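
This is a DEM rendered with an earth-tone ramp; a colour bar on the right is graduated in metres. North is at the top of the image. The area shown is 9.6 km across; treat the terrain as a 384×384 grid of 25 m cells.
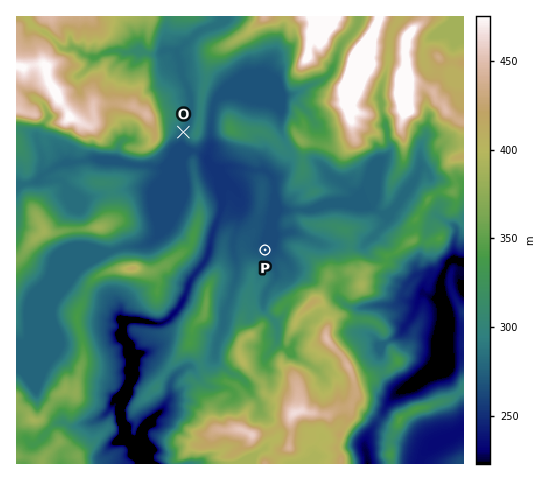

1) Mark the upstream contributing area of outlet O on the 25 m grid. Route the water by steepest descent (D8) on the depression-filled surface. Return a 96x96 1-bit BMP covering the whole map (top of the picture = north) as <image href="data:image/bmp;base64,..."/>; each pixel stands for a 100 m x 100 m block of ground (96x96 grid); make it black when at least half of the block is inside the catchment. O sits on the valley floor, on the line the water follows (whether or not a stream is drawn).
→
<image width="96" height="96" href="data:image/bmp;base64,Qk2+BAAAAAAAAD4AAAAoAAAAYAAAAGAAAAABAAEAAAAAAIAEAAATCwAAEwsAAAIAAAAAAAAA////AAAAAAAAAAAAAAAAAAAAAAAAAAAAAAAAAAAAAAAAAAAAAAAAAAAAAAAAAAAAAAAAAAAAAAAAAAAAAAAAAAAAAAAAAAAAAAAAAAAAAAAAAAAAAAAAAAAAAAAAAAAAAAAAAAAAAAAAAAAAAAAAAAAAAAAAAAAAAAAAAAAAAAAAAAAAAAAAAAAAAAAAAAAAAAAAAAAAAAAAAAAAAAAAAAAAAAAAAAAAAAAAAAAAAAAAAAAAAAAAAAAAAAAAAAAAAAAAAAAAAAAAAAAAAAAAAAAAAAAAAAAAAAAAAAAAAAAAAAAAAAAAAAAAAAAAAAAAAAAAAAAAAAAAAAAAAAAAAAAAAAAAAAAAAAAAAAAAAAAAAAAAAAAAAAAAAAAAAAAAAAAAAAAAAAAAAAAAAAAAAAAAAAAAAAAAAAAAAAAAAAAAAAAAAAAAAAAAAAAAAAAAAAAAAAAAAAAAAAAAAAAAAAAAAAAAAAAAAAAAAAAAAAAAAAAAAAAAAAAAAAAAAAAAAAAAAAAAAAAAAAAAAAAAAAAAAAAAAAAAAAAAAAAAAAAAAAAAAAAAAAAAAAAAAAAAAAAAAAAAAAAAAAAAAAAAAAAAAAAAAAAAAAAAAAAAAAAAAAAAAAAAAAAAAAAAAAAAAAAAAAAAAAAAAAAAAAAAAAAAAAAAAAAAAAAAAAAAAAAAAAAAAAAAAAAAAAAAAAAAAAAAAAAAAAAAAAAAAAAAAAAAAAAAAAAAAAAAAAAAAAAAAAAAAAAAAAAAAAAAAAAAAAAAAAAAAAAAAAAAAAAAAAAAAAAAAAAAAAAAAAAAAAAAAAAAAAAAAAAAAAAAAAAAAAAAAAAAAAAAAAAAAAAAAAAAAAAAAAAAAAAAAAAAAAAAAAAAAAAAAAAAAAAAAAAAAAAAAAAAAAAAAAAAAAAAAAAAAAAAAAAAAAAAAAAAAAAAAAAAAAAAAAAAAAAAAAAAAAAAAAAAAAAAAAAAAAAAAAAAAAAAAAAAAAAAAAAAAAAAAAAAAAAAAAAAAAAAAAAAAAAAAAAAAAAAAAAAAAAAAAAAAAAAAAAAAAAAAAAAAAAAAAAAAAAAAAAAAAAAAAAAAAAAAAAAAAAAAAAAAAAAAAAAAAAAAAAAAAAAAAAAAAAAAAAAAAAAAAAAAAAAAAAADgAAAAAAAAAAAQAAHgAAAAAAAAAAB4AAPgAAAAAAAAAAH4AP/wAAAAAAAAAAH4Af/wAAAAAAAAAAP4B//wAAAAAAAAAAP////wAAAAAAAAAAf////wAAAAAAAAAAf////wAAAAAAAAAA/////wAAAAAAAAAB/////4AAAAAAAAAB/////4AAAAAAAAAB/////4AAAAAAAAAD/////4AAAAAAAADz/////4AAAAAAAAD//////8AAAAAAAAD//////8AAAAAAAAD//////+AAAAAAAAD///////gAAAAAAAD///////4AAAAAAAD///////8AAAAAAAD////////AAAAAAAD////////gAAAAAAD////////wAAAAAAD////////4AAAAAAA="/>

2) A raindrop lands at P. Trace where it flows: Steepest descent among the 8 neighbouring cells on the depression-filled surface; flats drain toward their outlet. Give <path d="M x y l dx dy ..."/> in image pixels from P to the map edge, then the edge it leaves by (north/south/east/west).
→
<path d="M265 250l0-1 9-10 0-56-1-1 0-3-8-8-13 0-7-3-7 0-1-1-14 0-2 2 0 44-10 23-1 12-2 4 0 4-7 11-9 11-4 7 0 3-3 7 0 3-4 4-2 6-11 12-7 3-7 0-7-2-7 0-1-1-12 0-4 7 0 12 6 5 0 9 2 3 0 26-2 3 0 10-9 12 0 10 2 1 0 5 3 7 0 7 18 17 1 2 0 6-1 1"/>
exit: south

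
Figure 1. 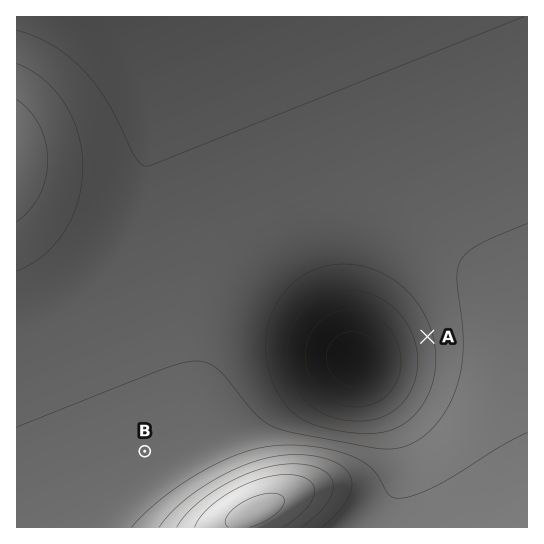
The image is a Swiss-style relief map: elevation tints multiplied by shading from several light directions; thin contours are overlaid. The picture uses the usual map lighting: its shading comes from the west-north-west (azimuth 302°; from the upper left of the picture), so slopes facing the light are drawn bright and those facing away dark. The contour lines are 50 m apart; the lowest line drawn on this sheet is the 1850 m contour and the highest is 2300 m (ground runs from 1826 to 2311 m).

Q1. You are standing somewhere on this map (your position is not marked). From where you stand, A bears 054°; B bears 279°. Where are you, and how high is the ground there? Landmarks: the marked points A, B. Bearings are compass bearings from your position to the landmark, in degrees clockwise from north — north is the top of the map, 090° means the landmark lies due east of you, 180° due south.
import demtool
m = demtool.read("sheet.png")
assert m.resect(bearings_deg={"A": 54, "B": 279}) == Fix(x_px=247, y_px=468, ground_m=2170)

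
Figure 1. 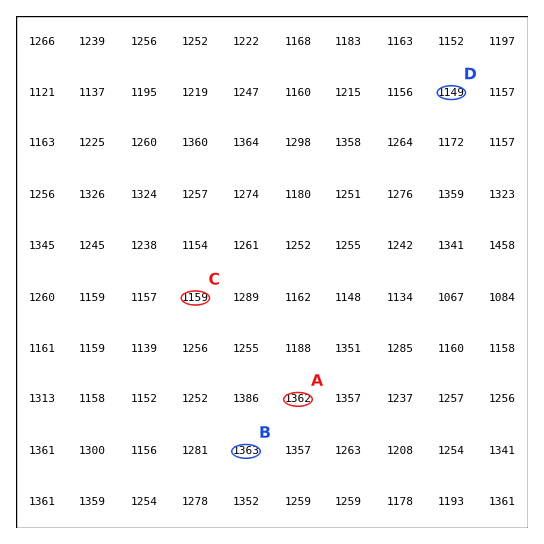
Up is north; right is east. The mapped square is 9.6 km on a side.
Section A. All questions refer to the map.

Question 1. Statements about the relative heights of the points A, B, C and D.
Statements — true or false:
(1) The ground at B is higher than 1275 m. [true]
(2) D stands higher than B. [false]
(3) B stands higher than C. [true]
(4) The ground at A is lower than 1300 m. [false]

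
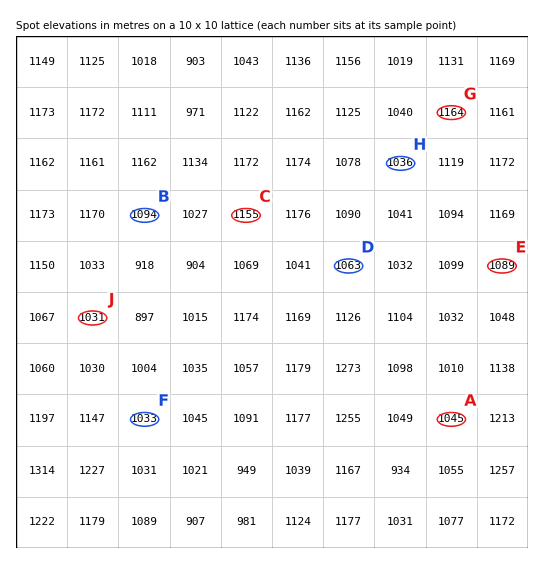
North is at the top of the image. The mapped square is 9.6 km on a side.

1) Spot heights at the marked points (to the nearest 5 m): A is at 1045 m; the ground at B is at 1095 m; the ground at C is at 1155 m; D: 1065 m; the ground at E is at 1090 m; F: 1035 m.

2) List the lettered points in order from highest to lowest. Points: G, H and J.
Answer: G H J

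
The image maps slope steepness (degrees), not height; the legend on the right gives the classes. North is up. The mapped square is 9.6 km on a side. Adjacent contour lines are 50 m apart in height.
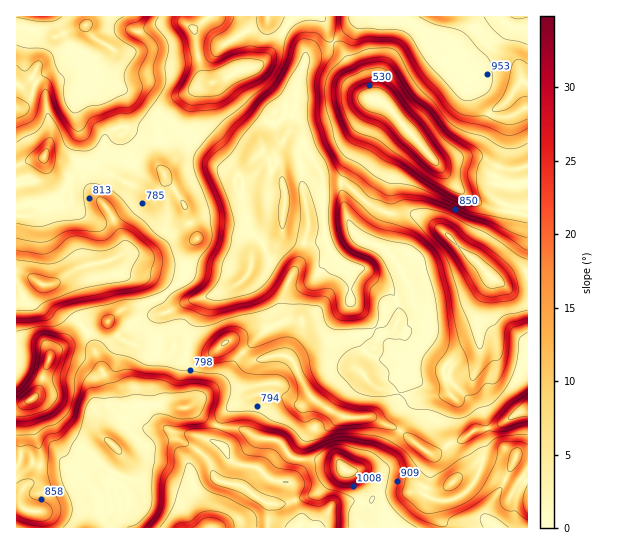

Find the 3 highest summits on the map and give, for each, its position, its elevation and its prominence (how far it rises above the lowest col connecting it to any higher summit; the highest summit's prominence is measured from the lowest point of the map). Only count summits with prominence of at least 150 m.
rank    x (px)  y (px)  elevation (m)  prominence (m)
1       343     469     1112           633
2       491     277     1111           317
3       42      285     1036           238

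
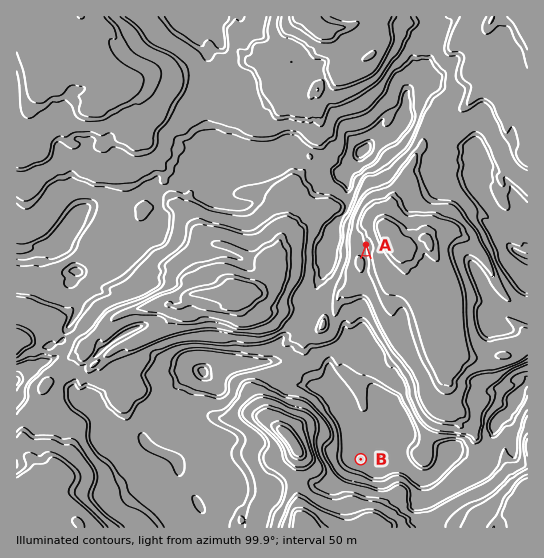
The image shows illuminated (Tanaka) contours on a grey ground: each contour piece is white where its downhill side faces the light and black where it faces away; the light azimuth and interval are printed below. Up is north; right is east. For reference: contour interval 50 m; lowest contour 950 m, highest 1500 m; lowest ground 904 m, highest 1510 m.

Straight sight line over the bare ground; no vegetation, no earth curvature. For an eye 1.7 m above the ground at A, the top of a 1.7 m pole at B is hidden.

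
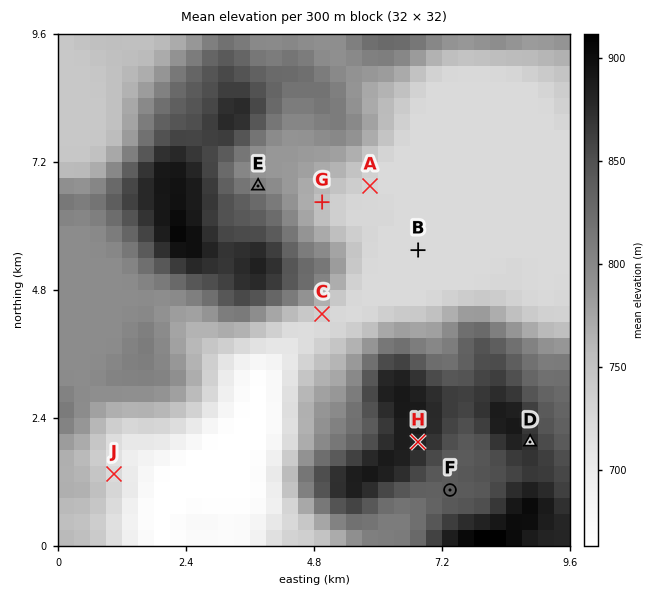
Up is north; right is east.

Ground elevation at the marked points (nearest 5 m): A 730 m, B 725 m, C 730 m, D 875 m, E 805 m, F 840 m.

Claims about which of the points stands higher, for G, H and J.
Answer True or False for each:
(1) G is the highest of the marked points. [False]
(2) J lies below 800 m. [True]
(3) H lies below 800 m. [False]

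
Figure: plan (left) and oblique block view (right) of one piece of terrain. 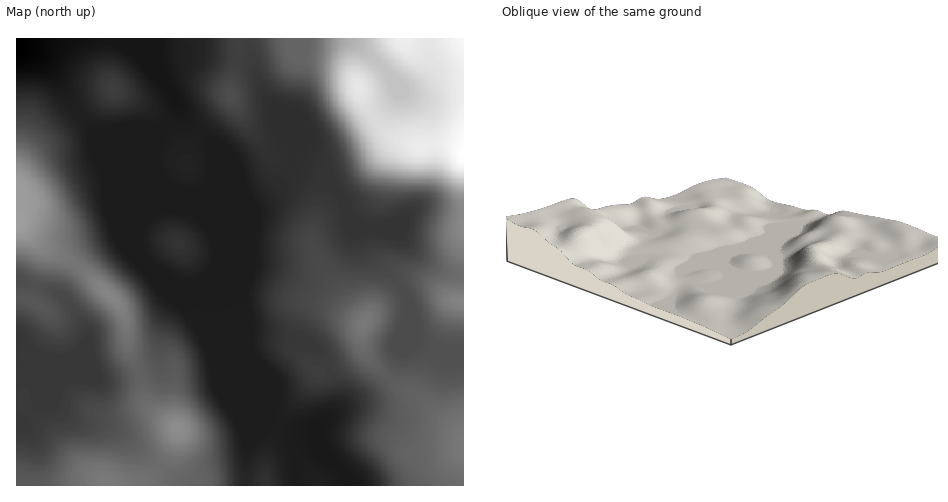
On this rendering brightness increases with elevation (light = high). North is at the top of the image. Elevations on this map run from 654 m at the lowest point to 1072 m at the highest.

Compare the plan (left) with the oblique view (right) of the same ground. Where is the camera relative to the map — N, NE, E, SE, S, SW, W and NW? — NW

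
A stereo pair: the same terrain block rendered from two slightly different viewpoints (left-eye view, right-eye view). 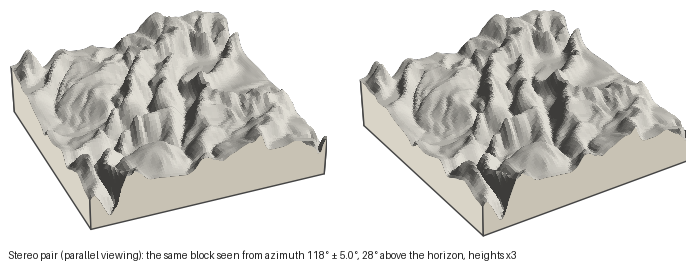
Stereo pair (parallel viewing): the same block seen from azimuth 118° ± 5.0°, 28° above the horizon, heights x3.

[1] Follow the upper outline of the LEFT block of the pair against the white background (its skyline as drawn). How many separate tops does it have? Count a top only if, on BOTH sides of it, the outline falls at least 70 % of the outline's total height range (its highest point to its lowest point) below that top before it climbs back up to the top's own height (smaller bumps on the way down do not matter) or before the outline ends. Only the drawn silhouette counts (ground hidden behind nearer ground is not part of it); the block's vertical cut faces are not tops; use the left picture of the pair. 0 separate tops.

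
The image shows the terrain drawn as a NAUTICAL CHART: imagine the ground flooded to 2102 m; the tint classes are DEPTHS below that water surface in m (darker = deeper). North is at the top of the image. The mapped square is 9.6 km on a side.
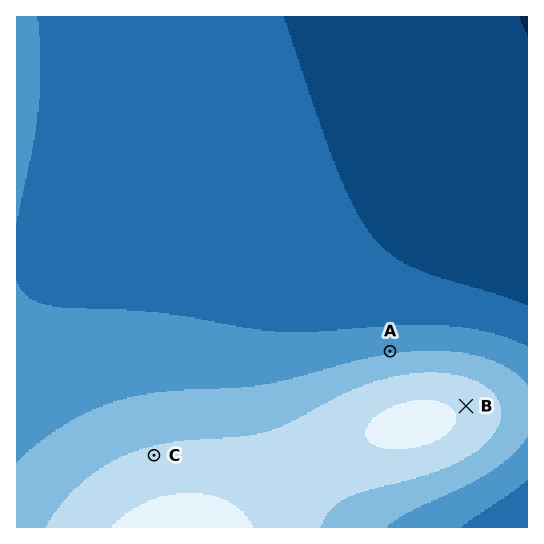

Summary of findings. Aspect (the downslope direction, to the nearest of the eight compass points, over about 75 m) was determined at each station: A N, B NE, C N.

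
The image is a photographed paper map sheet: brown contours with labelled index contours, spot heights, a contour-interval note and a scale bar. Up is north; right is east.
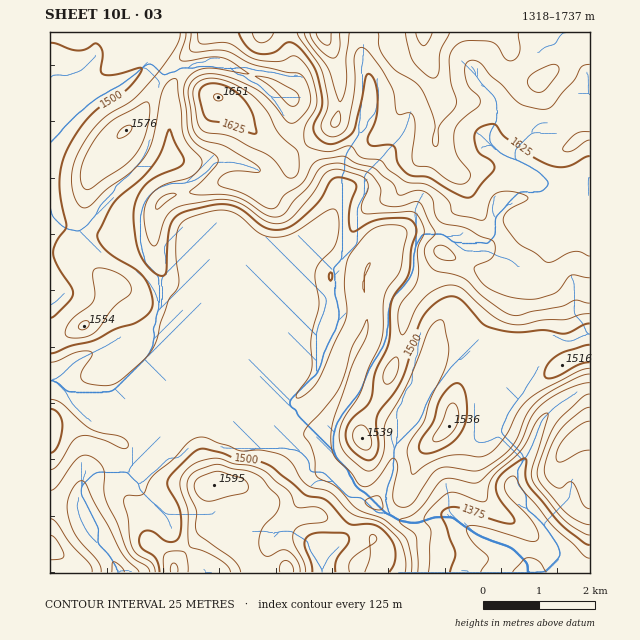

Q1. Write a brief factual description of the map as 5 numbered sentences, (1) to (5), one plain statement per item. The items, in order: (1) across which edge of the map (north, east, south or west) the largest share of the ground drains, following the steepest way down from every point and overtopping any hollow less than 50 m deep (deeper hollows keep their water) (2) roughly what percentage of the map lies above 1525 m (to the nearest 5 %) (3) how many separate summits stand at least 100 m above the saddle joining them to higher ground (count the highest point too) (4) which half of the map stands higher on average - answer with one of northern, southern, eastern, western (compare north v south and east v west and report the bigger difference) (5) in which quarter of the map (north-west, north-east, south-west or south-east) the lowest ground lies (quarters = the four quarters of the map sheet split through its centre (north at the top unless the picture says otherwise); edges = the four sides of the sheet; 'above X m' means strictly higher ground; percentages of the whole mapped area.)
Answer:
(1) The largest share of the runoff leaves by the southern edge.
(2) About 40 % of the map lies above 1525 m.
(3) 2 summits rise at least 100 m above their surroundings.
(4) On average the northern half of the map is the higher ground.
(5) Look to the south-east quarter for the lowest ground.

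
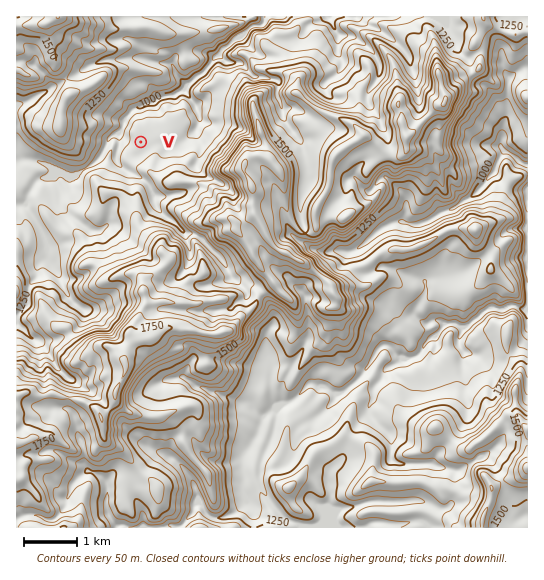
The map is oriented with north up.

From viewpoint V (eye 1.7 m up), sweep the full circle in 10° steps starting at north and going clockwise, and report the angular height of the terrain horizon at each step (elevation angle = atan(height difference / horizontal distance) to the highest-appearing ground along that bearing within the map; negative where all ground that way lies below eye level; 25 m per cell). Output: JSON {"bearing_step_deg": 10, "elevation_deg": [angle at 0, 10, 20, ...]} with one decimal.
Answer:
{"bearing_step_deg": 10, "elevation_deg": [3.1, 2.8, 1.5, 0.4, -0.7, 0.4, 2.7, 10.7, 12.1, 11.9, 16.2, 15.0, 13.1, 13.5, 11.7, 8.4, 9.7, 12.0, 11.0, 9.3, 7.0, 6.8, 6.3, 4.9, 0.6, 1.7, 6.2, 9.2, 11.2, 10.6, 10.8, 10.3, 10.7, 10.0, 5.7, 3.1]}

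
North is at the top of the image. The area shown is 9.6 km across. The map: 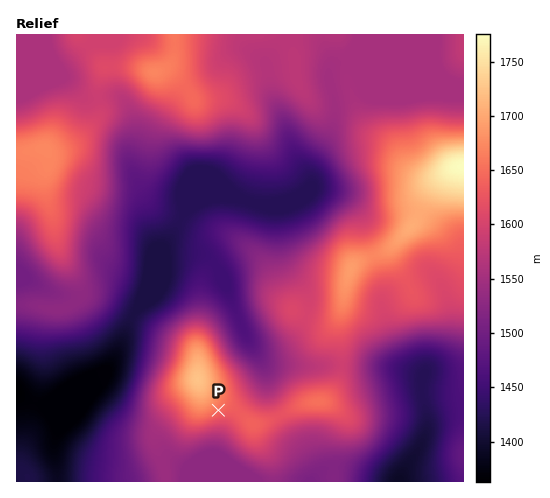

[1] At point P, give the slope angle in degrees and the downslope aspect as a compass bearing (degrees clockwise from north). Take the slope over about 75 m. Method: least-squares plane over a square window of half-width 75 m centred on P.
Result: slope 8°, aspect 146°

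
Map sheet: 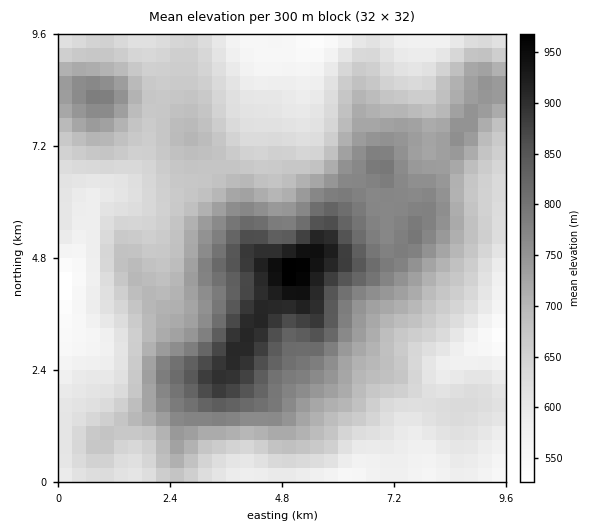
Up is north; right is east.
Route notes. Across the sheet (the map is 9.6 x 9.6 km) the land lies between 510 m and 980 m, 690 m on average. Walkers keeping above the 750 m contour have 22.3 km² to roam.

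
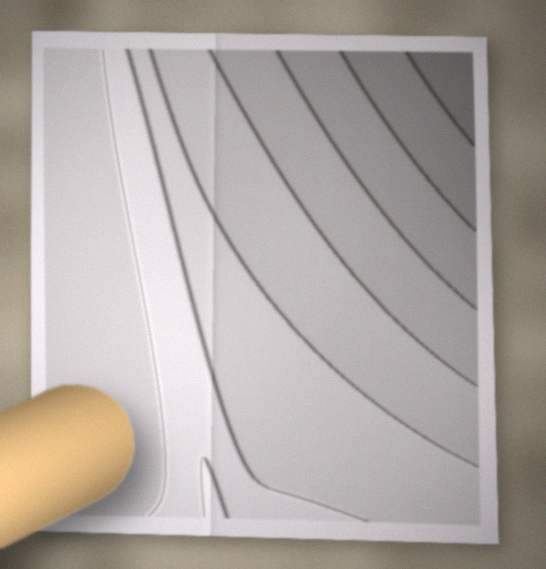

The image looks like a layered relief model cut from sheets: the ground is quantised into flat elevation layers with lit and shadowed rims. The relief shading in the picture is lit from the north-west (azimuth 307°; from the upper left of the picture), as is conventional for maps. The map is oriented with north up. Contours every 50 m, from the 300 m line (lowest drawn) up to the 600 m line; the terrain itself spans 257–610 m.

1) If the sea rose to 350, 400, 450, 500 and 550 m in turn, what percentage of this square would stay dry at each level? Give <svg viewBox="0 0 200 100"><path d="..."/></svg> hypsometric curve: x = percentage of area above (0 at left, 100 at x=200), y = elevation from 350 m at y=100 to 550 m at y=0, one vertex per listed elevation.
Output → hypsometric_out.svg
<svg viewBox="0 0 200 100"><path d="M187 100l-16-25-23-25-36-25-86-25"/></svg>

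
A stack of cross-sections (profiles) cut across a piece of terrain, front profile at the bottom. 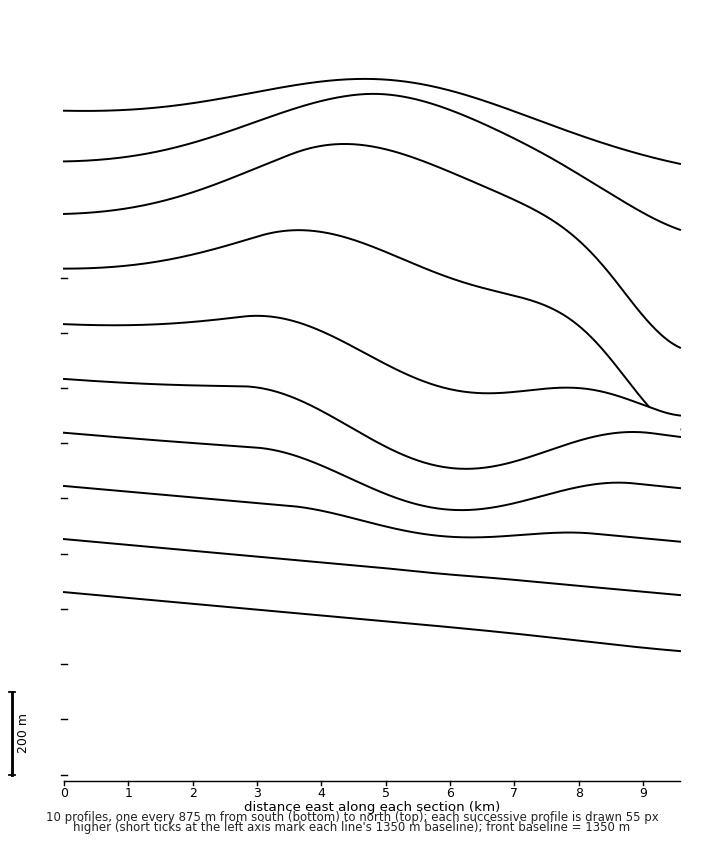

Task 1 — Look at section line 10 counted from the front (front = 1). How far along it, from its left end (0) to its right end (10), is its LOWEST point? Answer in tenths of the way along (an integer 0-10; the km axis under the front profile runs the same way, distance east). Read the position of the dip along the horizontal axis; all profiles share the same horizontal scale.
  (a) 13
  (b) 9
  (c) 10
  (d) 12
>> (c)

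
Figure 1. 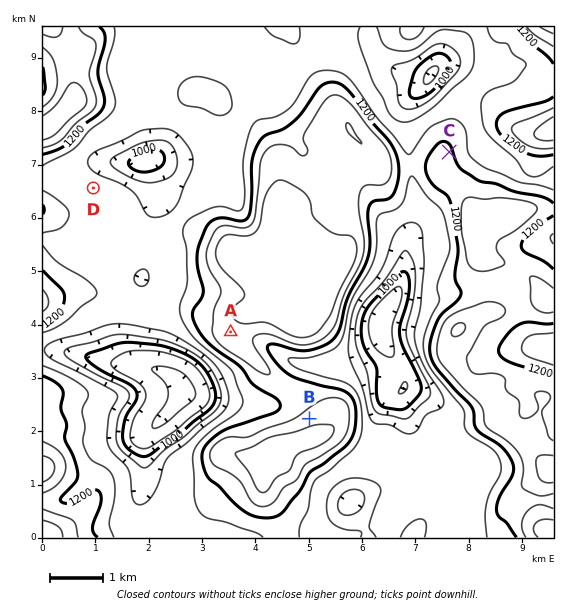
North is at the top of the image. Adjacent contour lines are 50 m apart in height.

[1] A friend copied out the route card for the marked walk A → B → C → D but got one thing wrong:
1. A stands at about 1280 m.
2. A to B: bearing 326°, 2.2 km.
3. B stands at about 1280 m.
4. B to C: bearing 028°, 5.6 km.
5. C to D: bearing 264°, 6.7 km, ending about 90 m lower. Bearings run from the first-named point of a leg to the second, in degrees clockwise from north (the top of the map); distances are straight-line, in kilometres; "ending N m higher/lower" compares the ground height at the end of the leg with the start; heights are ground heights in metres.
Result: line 2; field bearing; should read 138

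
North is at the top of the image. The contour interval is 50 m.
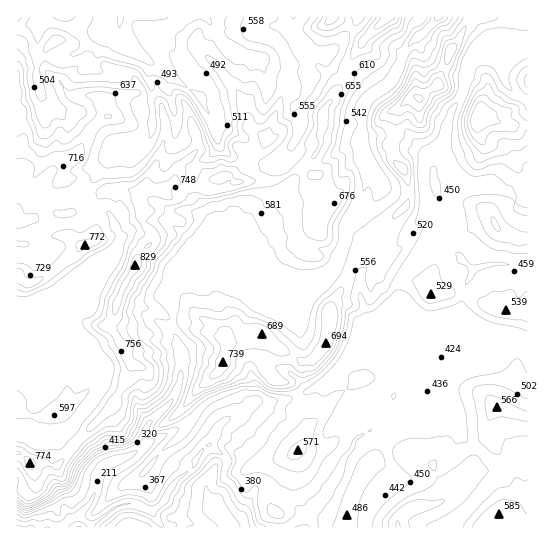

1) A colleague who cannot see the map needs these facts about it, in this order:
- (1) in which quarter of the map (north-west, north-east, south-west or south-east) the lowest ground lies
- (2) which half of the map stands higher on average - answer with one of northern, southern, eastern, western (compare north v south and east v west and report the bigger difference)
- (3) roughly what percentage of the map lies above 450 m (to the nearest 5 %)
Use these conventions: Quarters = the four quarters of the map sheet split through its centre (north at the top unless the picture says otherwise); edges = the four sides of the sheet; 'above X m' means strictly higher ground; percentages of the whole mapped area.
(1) The lowest point lies in the south-west quarter of the map.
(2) On average the northern half of the map is the higher ground.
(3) About 80 % of the map lies above 450 m.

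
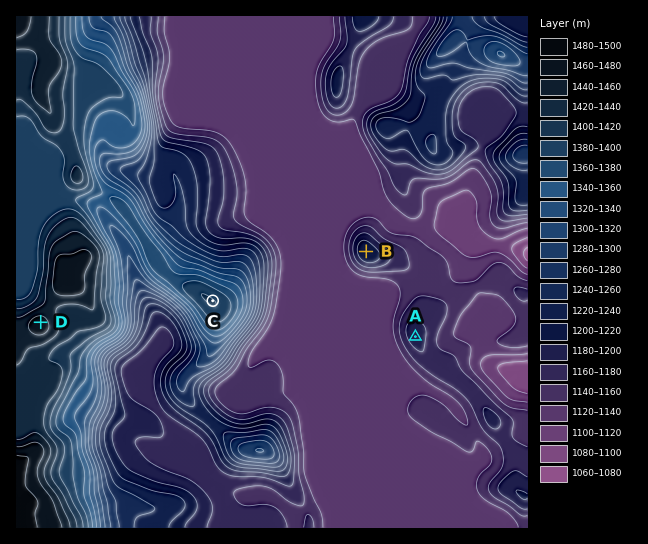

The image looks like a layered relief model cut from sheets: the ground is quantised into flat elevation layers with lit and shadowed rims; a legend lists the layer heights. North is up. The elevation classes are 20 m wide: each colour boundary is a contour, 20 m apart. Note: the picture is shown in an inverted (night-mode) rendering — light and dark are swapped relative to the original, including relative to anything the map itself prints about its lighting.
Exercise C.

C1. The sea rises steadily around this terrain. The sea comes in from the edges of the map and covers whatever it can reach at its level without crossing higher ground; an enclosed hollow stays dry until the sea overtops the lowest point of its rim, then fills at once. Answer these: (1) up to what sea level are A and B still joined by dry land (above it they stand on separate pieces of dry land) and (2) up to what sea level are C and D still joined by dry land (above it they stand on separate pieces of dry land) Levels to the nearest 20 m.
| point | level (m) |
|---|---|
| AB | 1160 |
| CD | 1360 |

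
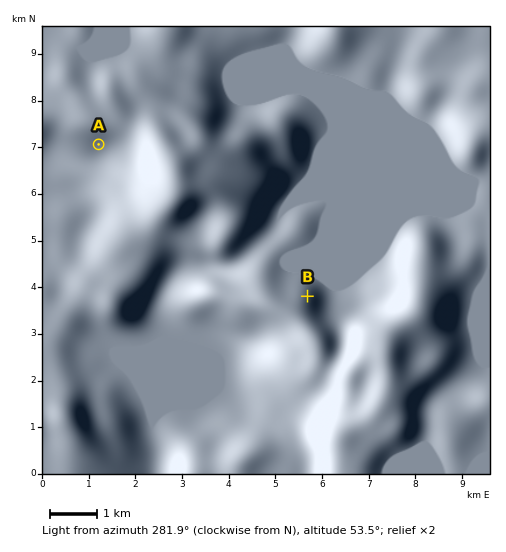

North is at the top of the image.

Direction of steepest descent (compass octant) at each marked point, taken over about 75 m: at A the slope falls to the S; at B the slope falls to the NE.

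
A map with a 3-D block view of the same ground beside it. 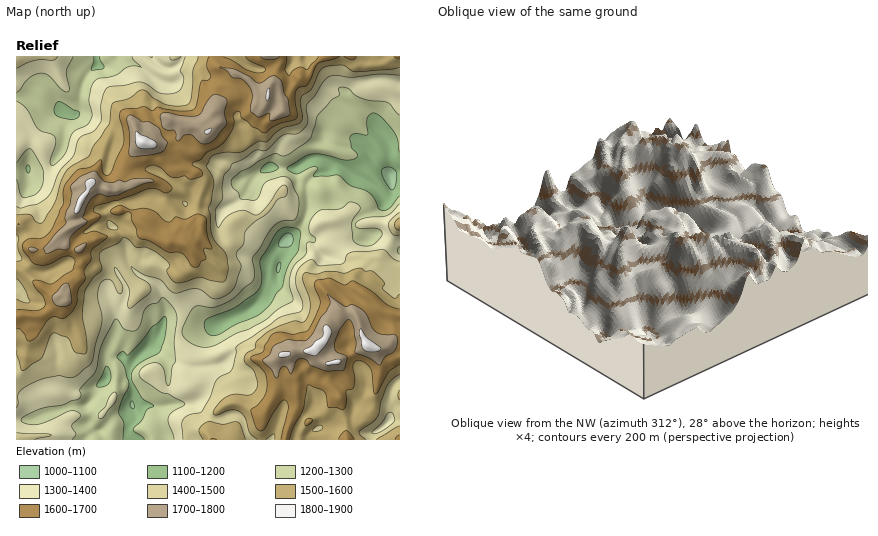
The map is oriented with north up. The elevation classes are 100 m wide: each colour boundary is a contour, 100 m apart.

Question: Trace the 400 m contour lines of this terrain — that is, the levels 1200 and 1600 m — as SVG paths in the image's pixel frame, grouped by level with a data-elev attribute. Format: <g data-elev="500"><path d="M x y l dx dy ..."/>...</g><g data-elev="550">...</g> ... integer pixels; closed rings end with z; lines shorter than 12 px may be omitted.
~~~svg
<g data-elev="1200"><path d="M123 440l1-16-5-10 0-4 4-12 5-10 1-6-5-16-7-10 5-5 4 4 2 0 14-15 10-13 12-11 3 4-1 12-6 20-22 12-6 10 0 6 10 17 12 9-8 4-4 10-9 8 1 4 11 8"/><path d="M98 387l-1-3 9-17 2-1 3 8-1 8-4 4z"/><path d="M212 336l-4-3-3-5-1-4 2-4 30-13 18-13 5-6 3-10-2-18 17-28 3-3 6-2 13 3 2 4-3 18-10 14-6 22-6 5-6 12-14 11-20 8-16 10z"/><path d="M400 196l-10 12-8 2-4-2-3-8-5-7-20-7-12-11-24 2 4-9-2-1-6 0-14 7-6-2-3-4 17-11 8-3 11 0 21 6 11-2 2-4-6-6-1-12 6-3 12 2-1-17 5-5 4 1 6 3 12 15 4 8 2 13"/><path d="M28 173l-2-5 2-3 2 1 0 4 0 2z"/><path d="M262 173l-2-1 1-4 7-6 6 1 5 5-6 4z"/><path d="M70 120l-10-2-5-4-1-6 4-6 4 0 17 10 1 2-2 4z"/><path d="M100 56l4 12-2 1-10 1-1-2 3-6 0-6"/></g><g data-elev="1600"><path d="M289 440l5-13 9-19 5-23 16 7 4 16 8 0 6 2 4-6 0-14 6-1 2-3 1-8-2-12 3-5 7 1 7 6 4 24 2 2 12-22 12-8"/><path d="M354 440l-8-10-4 4-3 6"/><path d="M305 426l6-2 1-4-2-2-4 1-1 3z"/><path d="M16 328l4 1 5 5 2 6 3 1 6-4 14-19 4-2 10 3 8-8 5-9 1-12 7-10-1-10 7-10 0-10 17-14-12-5-12 2 0-3 17-12-1-4-6-2 2-6 22-6 30-11 8 0 10 4 4-1 2-4-4-6-22-12 0-2 4-2 8 1 10 8 6 3 10-2 8 3 10-3 1-2-2-4-8-4-1-2 9-4 7-8 10-4 7-6 7-13 2-7-1-6 3-4 4 0 2 6 6 4 4 4 12 7 16-9 15-4 2-4-2-18 2-8 11-5 10-21 22-8"/><path d="M400 309l-12-4-16-14-18-10-10 4-14-7-14 3-2 5 6 12 0 6-12 26-2 2-12 2-14-2-6 2-9 12-2 6-12 6 1 2 12 12 3 10-1 8-2 6-6 9-7 5 4 16 4 4 5 0 16-26 2-3 4-1 2 4 0 4-7 32"/><path d="M192 266l6 1 4-6 4-1-2-12 8 0-4-12-2-16-2-4-6-2-12 5-10-2-8 5-4-2-8-8-10-4-14 2-12-5-9 5 1 4 6 1 12-3 1 2 1 6 4 8 1 8 3 2 10 3 18 11 14 2z"/><path d="M209 56l-2 10 3 11-2 3-6 0-1 2-4 22-3 5-4 2-12 0-20-4-6 4-8-4-22 3-2 2-1 4 5 18 0 10-14 29-4 2-2-1-4-14-10 7-12 3-12 12-3 8 0 14-11 26-10 8-16 2-3 2-1 4 2 5 8 10 6 4 10 0 16-8 7-1 4 4-2 10-21 14-14-4-5 0 1 6 10 11 1 9-7 4-22 0"/><path d="M245 56l5 5 15 6 0 3-7 3-8-2-27-15"/><path d="M318 56l-10 13-10-2-5 3-3 6-5-6 2-14"/><path d="M344 56l8 4 4-4"/></g>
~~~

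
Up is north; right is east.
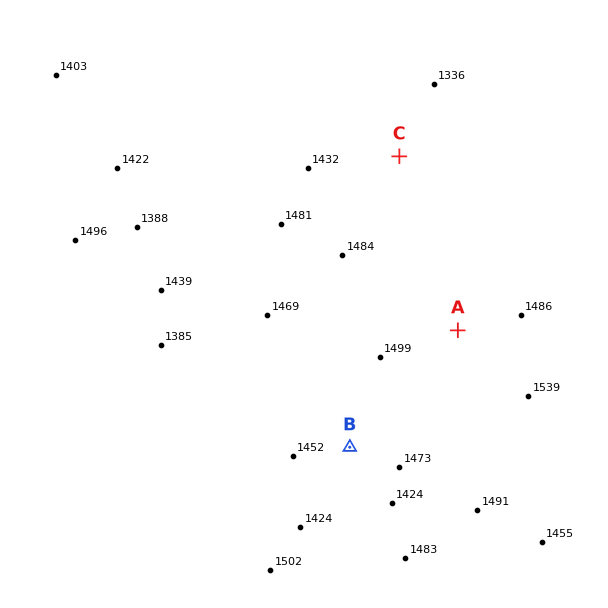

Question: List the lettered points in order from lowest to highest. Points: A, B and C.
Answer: C B A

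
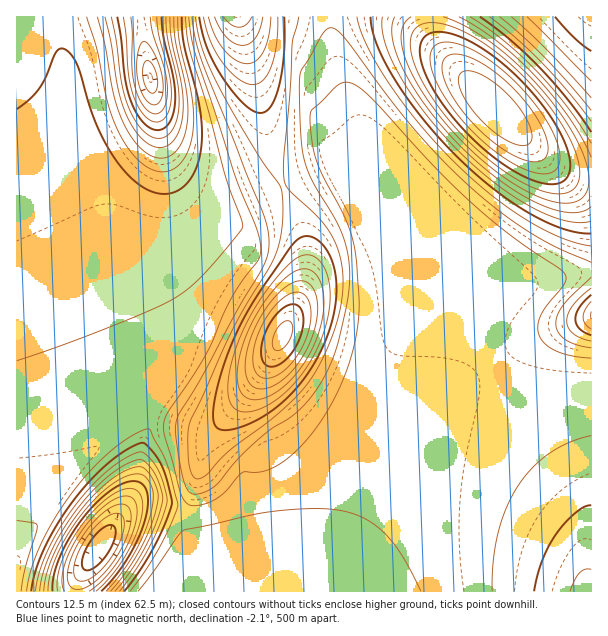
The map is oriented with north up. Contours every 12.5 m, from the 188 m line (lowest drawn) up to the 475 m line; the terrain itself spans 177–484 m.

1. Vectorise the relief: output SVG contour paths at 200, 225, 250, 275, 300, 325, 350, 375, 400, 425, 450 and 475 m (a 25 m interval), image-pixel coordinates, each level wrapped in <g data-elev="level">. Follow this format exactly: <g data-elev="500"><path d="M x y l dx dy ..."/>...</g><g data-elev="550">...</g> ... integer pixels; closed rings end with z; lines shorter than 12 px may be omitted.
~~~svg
<g data-elev="200"><path d="M80 581l-5-5-1-9 3-12 7-13 9-13 11-10 9-5 7 0 4 5 0 9-4 12-6 13-9 12-9 9-9 6z"/><path d="M150 93l-4-6-3-12 1-10 3-5 6 6 5 14-2 10-3 3z"/></g><g data-elev="225"><path d="M64 591l-2-10 2-15 8-18 11-18 13-17 14-11 12-6 9 1 5 6 1 9-2 13-5 15-8 15-11 15-10 12-12 9"/><path d="M150 17l2 15 12 34 3 20 0 10-2 9-4 6-5 3-6-2-6-5-5-9-4-11-3-19 0-35-1-16"/></g><g data-elev="250"><path d="M53 591l1-15 6-19 10-20 13-19 15-17 15-12 13-7 12 0 6 4 4 11-1 13-4 15-7 18-10 18-12 16-13 14"/><path d="M162 17l2 21 10 42 1 19-1 12-4 11-5 6-7 2-8-2-7-6-8-11-5-12-5-21-4-39-4-22"/></g><g data-elev="275"><path d="M44 591l3-18 7-19 12-23 15-21 15-17 17-15 16-9 12-2 9 7 7 14 1 9-2 13-7 21-10 21-14 21-14 18"/><path d="M170 17l2 24 10 48 1 24-3 14-5 11-7 7-9 3-9-3-9-7-8-10-8-15-7-24-7-45-6-27"/></g><g data-elev="300"><path d="M35 591l4-19 9-21 12-23 15-22 17-20 18-17 18-12 13-5 9 7 8 11 7 18 2 15-7 21-11 24-15 24-15 19"/><path d="M570 591l9-18 6-4 6 0"/><path d="M178 17l2 27 12 57 1 28-3 17-7 14-9 9-12 3-12-3-11-8-11-13-10-17-10-29-11-51-10-34"/></g><g data-elev="325"><path d="M27 591l4-21 9-24 13-25 18-27 21-25 21-20 21-14 15-6 18 34 11 43-8 19-12 24-13 23-15 19"/><path d="M492 591l1-30 5-27 8-25 11-21 14-19 18-16 20-10 22-7"/><path d="M591 81l-64-64"/><path d="M185 17l2 19 3 17 17 54 19 72 16 41 0 8-39 47-14 13-15 10-22 12-47 19-88 32"/></g><g data-elev="350"><path d="M591 277l-28 28-5 9-2 9 2 9 7 7 11 6 15 3"/><path d="M591 110l-46-52-23-22-22-19"/><path d="M192 17l3 21 6 21 62 154 5 17 1 13-1 12-6 14-23 37-36 69-26 44-1 15 4 31 5 19 6 9 4 1 6-1 14-7 21-25 17-17 16-13 21-13 12-10 11-13 10-15 8-17 6-18 12-52 1-18-2-18-3-15-6-15-25-42-8-18-4-20-2-33 1-42 20-36 6-7 6-1 9 7 71 93 30 33 31 30 29 23 28 19 27 15 33 14"/></g><g data-elev="375"><path d="M220 429l10 1 13-4 17-7 15-10 13-12 13-14 11-15 9-17 7-18 5-18 3-16 0-17-2-15-5-13-8-11-7-5-11-1-10 7-36 52-18 31-14 35-10 36-2 22 3 6z"/><path d="M591 295l-11 11-5 12 1 6 4 5 11 6"/><path d="M591 132l-24-33-27-31-30-28-30-23"/><path d="M199 17l8 30 14 28 10 15 12 13 9 7 8 3 6-2 4-4 5-8 4-14 5-31 0-37"/><path d="M371 17l1 13 5 15 18 35 29 40 34 38 37 32 36 24 33 15 15 4 12 0"/></g><g data-elev="400"><path d="M250 399l8 1 8-2 18-11 16-18 13-22 8-24 3-23-4-19-4-6-5-5-6-1-8 1-15 11-18 21-14 25-10 26-3 22 1 9 3 8 4 5z"/><path d="M591 157l-9-19-12-19-16-21-18-21-38-35-19-14-20-11"/><path d="M208 17l7 18 9 14 12 11 12 4 9-4 7-10 5-14 2-19"/><path d="M395 17l-3 10 1 14 4 15 8 18 26 39 35 39 38 32 18 11 18 9 17 6 13 3 12-2 9-4"/></g><g data-elev="425"><path d="M265 378l10-2 10-6 11-12 9-16 5-16 1-15-3-12-6-6-9 0-12 7-12 14-9 16-6 18-1 15 4 11z"/><path d="M556 194l11-1 8-5 4-9 0-14-4-15-9-18-11-18-15-19-16-18-18-17-18-14-18-11-17-8-15-4-12 0-9 4-5 6-2 8 1 10 3 12 13 27 22 30 27 28 28 23 29 16z"/><path d="M224 17l7 8 8 2 7-2 6-8"/></g><g data-elev="450"><path d="M275 350l3 1 4-2 8-9 3-11-1-5-2-3-3 0-5 2-6 7-4 12z"/><path d="M535 173l11 1 8-3 4-5 2-8-1-11-5-13-9-15-11-16-27-29-28-21-14-7-12-3-10-1-8 3-3 5-2 6 2 15 9 19 14 21 19 22 21 19 21 13z"/></g><g data-elev="475"><path d="M515 144l12 1 3-2 2-5-3-13-10-17-15-17-16-13-15-7-6 0-5 1-3 5 0 9 4 10 8 12 22 23 11 8z"/></g>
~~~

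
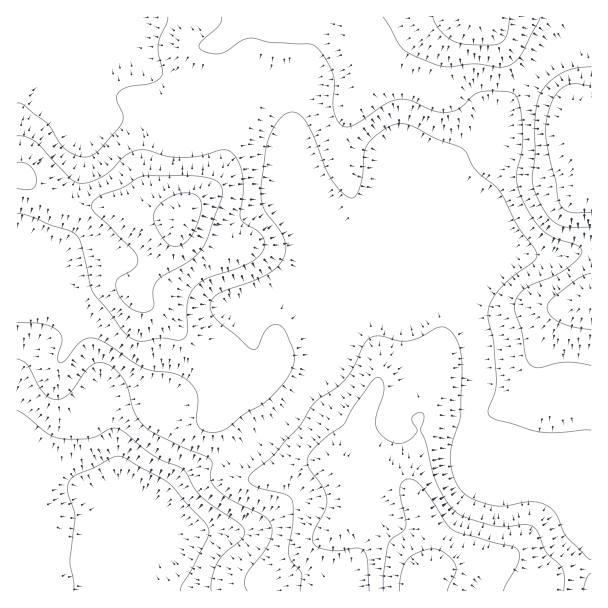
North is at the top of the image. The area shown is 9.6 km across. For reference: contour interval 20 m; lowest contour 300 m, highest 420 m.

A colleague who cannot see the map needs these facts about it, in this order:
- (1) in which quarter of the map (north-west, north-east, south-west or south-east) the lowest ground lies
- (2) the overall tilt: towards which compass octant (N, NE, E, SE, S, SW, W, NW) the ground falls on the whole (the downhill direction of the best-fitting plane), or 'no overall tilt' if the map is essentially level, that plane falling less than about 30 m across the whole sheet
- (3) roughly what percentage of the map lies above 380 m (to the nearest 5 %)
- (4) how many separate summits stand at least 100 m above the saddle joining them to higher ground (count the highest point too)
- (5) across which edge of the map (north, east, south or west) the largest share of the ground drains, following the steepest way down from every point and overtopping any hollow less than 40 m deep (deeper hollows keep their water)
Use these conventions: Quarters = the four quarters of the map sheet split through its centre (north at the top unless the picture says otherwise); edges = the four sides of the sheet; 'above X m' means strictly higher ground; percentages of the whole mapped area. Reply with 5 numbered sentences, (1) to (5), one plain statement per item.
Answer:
(1) The lowest ground is in the south-west quarter.
(2) On the whole the ground falls towards the south-west.
(3) About 30 % of the map lies above 380 m.
(4) There is 1 summit with 100 m or more of prominence.
(5) Most of the ground drains across the southern edge.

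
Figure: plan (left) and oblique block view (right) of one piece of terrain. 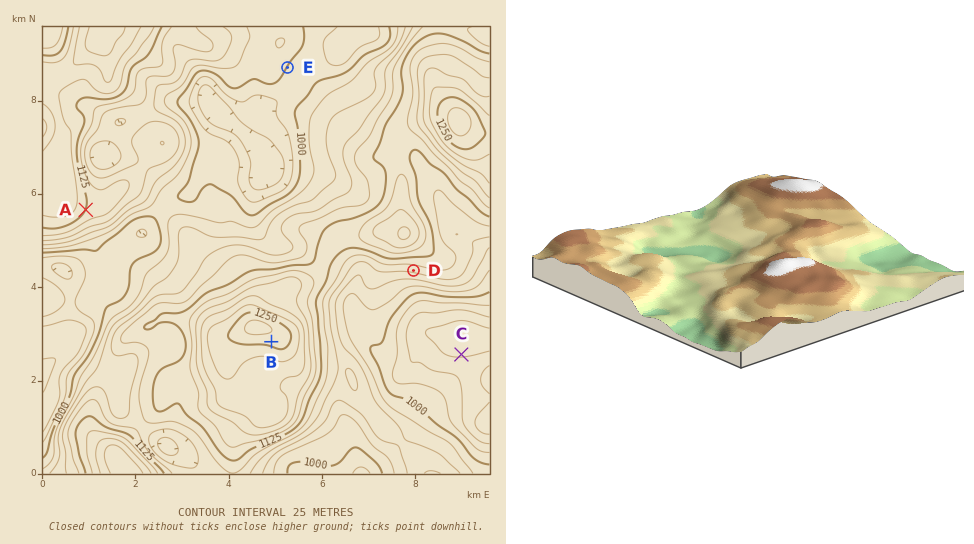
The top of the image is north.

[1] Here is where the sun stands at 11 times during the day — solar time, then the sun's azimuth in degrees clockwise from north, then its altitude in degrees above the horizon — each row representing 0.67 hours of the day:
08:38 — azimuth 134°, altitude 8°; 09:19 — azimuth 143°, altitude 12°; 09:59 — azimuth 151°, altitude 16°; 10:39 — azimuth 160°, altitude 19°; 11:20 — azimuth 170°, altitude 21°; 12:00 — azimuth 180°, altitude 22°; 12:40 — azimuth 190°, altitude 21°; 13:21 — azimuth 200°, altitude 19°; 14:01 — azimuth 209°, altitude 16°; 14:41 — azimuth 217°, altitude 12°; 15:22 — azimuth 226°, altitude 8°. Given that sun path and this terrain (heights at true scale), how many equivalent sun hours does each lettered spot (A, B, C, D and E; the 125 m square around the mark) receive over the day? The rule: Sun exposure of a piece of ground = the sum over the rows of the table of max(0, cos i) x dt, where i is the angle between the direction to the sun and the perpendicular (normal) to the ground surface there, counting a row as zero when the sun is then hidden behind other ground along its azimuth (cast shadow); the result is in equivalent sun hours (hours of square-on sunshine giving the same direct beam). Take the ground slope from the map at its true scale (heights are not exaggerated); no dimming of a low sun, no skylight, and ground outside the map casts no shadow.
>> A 2.3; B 2.6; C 1.5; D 2.9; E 2.3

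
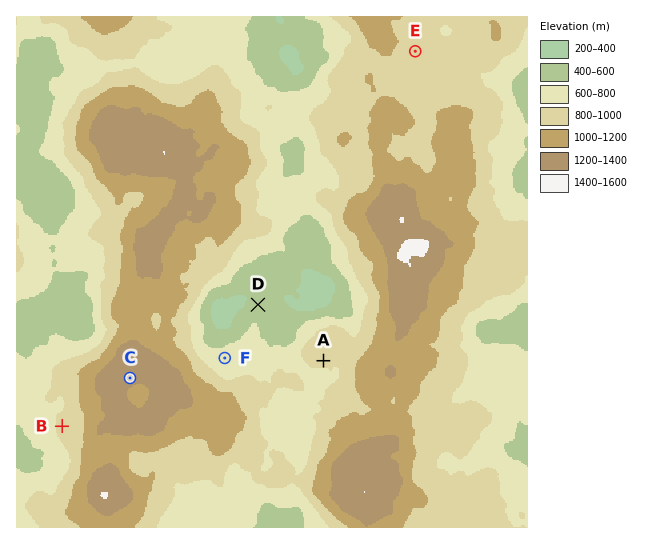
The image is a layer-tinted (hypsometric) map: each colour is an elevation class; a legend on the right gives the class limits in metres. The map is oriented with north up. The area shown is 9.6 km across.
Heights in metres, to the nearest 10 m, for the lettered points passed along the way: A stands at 860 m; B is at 880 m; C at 1290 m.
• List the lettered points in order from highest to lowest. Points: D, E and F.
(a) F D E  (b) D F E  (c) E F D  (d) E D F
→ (c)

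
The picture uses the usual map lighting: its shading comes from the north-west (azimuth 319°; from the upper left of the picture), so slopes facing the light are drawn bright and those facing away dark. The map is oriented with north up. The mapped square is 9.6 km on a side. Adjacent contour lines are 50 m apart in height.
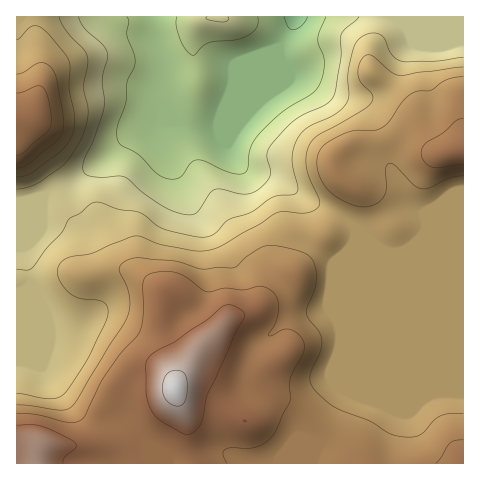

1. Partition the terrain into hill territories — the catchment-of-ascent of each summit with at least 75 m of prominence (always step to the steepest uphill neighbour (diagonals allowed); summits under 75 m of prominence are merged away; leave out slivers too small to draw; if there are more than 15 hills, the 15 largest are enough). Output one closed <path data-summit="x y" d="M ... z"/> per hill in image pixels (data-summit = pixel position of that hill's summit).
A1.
<path data-summit="175 389" d="M393 16l-237 1 0 26 7 24 0 29 2 8 13 18-5 1-11-1-8 5-14 3-13 7-21 20-29 21-21 8-11 10-29 6 1 262 447-1 0-215-51-1-15 5-10 0-11-4-8-4-25-26-9-6-29-13-34-23-16-2-12-5-10-10-6-11 0-7 31-73 20-22 3 15 7 13 5 4 12 1 27 14 15 3 23 0 13-6 8-9 11-28 10-10-7-16z"/><path data-summit="463 150" d="M463 16l-68 0 13 15 5 12-10 10-7 18-8 14-9 8-8 3-23 0-12-2-30-15-14-2-10-16-2-14-3 1-17 18-19 44-13 31 0 7 4 7 12 14 12 5 16 2 34 23 35 17 28 28 14 6 15 2 15-5 50 0z"/><path data-summit="31 118" d="M155 16l-139 1 1 185 28-6 11-10 21-8 29-21 21-20 13-7 14-3 8-5 11 1 5-1-13-18-2-8 0-29-7-24z"/>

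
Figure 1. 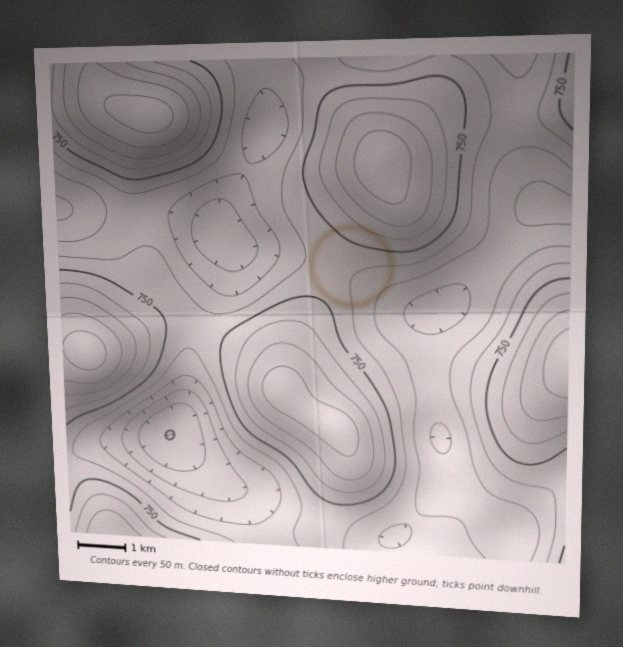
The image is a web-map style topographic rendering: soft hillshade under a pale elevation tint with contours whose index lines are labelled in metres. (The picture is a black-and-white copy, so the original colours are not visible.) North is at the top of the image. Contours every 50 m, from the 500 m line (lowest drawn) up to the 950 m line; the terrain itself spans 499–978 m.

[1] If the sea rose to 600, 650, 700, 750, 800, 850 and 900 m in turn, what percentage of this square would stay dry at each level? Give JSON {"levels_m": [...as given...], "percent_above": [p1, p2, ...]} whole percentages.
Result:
{"levels_m": [600, 650, 700, 750, 800, 850, 900], "percent_above": [93, 76, 55, 37, 25, 16, 7]}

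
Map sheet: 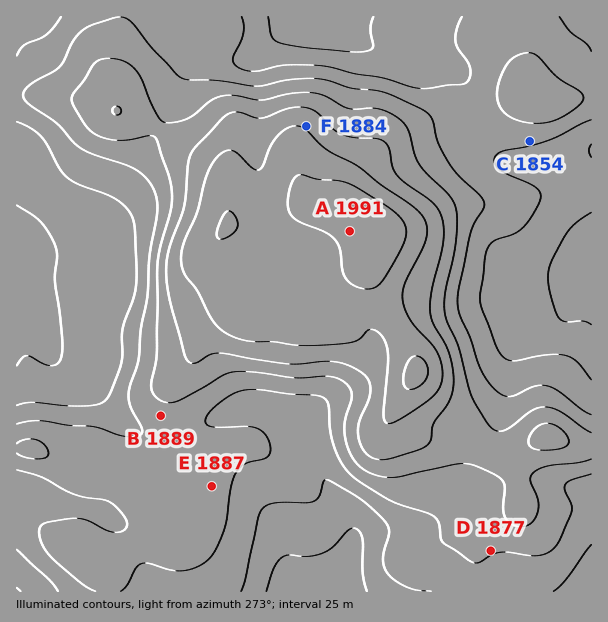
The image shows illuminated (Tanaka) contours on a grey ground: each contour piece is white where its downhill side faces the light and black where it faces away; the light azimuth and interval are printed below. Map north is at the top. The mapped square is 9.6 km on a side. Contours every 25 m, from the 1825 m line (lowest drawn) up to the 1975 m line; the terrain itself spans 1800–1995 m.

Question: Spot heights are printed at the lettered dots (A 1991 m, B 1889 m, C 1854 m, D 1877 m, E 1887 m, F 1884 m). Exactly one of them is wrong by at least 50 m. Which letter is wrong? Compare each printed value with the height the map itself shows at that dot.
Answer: F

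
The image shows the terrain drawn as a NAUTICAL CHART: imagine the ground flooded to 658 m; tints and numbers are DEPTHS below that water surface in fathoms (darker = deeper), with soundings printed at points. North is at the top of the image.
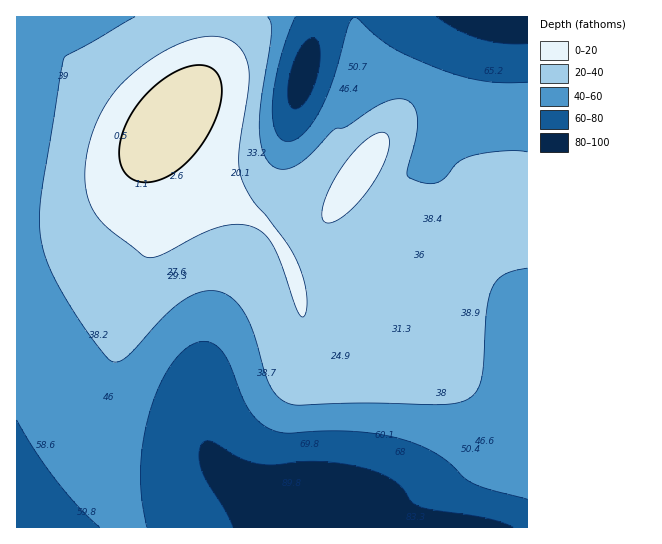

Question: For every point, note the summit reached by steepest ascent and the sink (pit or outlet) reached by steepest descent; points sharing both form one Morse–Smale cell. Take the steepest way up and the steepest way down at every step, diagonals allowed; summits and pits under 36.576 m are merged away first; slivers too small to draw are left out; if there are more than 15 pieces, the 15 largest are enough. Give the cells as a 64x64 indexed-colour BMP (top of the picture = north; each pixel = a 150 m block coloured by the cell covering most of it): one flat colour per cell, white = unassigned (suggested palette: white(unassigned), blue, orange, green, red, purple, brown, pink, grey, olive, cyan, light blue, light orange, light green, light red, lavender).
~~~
<image width="64" height="64" href="data:image/bmp;base64,Qk12CAAAAAAAAHYAAAAoAAAAQAAAAEAAAAABAAQAAAAAAAAIAAATCwAAEwsAABAAAAAAAAAA////ALR3HwAOf/8ALKAsACgn1gC9Z5QAS1aMAMJ34wB/f38AIr28AM++FwDox64AeLv/AIrfmACWmP8A1bDFABERERERERERERERERERERERERERERERERERERERERERERERERERERERERERERERERERERERERERERERERERERERERERERERERERERERERERERERERERERERERERERERERERERERERERERERERERERERERERERERERERERERERERERERERERERERERERERERERERERERERERERERERERERERERERERERERERERERERERERERERERERERERERERERERERERERERERERERERERERERERERERERERERERERERERERERERERERERERERERERERERERERERERERERERERERERERERERERERERERERERERERERERERERERERERERERERERERERERERERERERERERERERERERERERERERERERERERERERERERERERERERERERERERERERERERERERERERERERERERERERERERERERERERERERERERERERERERERERERERERERERERERERERERERERERERERERERERERERERERERERERERERERERERERERERERERERERERERERERERERERERERERERERERERERERERERERERERERERERERERERERERERERERERERERERERERERERERERERERERERERERERERERERERERERERERERERERERERERERERERERERERERERERERERERERERERERERERERERERERERERERERERERERERERERERERERERERERERERERERERERERERERERERERERERERERERERERERERERERERERERERERERERERERERERERERERERERERERERERERERERERERERERERERERERERERERERERERERERERERERERERERERERERERERERERERERERERERERERERERERERERERERERERERERERERERERERERERERERERERERERERERERERERERERERERERERERERERERERERERERERERERERERERERERERERERERERERERERERERERERERERERERERERERERERERERERERERERERERERERERERERERERERERERERERERERERERERERERERERERERERERERERERERERERERERERERERERERERERERERERERERERERERERERERERERERERERERERERERERERERERERERERERERERERERERERIiIREREREREREREREREREREREREREREREREREREREREiIiIiERERERERERERERERERERERERERERERERERERESIiIiIiERERERERERERERERERERERERERERERERERESIiIiIiIiERERERERERERERERERERERERERERERERERIiIiIiIiIiEREREREREREREREREREREREREREREREREiIiIiIiIiIiEREREREREREREREREREREREREREREREzMiIiIiIiIiIiEREREREREREREREREREREREREREREzMzIiIiIiIiIiIiEREREREREREREREREREREREREREzMzMyIiIiIiIiIiIiEREREREREREREREREREREREREzMzMzMiIiIiIiIiIiIhEREREREREREREREREREREREzMzMzMyIiIiIiIiIiIiIRERERERERERERERERERERMzMzMzMzMiIiIiIiIiIiIiIiIRERERERERERERERETMzMzMzMzMzIiIiIiIiIiIiIiIhEREREREREREREREzMzMzMzMzMzMyIiIiIiIiIiIiIiEREREREREREREREzMzMzMzMzMzMzIiIiIiIiIiIiIiIREREREREREREREzMzMzMzMzMzMzMyIiIiIiIiIiIiIhEREREREREREREzMzMzMzMzMzMzMzMiIiIiIiIiIiIiERERERERERERETMzMzMzMzMzMzMzMyIiIiIiIiIiIiIRERERERERERETMzMzMzMzMzMzMzMyIiIiIiIiIiIiIhERERERERERERMzMzMzMzMzMzMzMyIiIiIiIiIiIiIiEREREREREREREzMzMzMzMzMzMzMyIiIiIiIiIiIiIiIRERERERERERETMzMzMzMzMzMzMzIiIiIiIiIiIiIiIhEREREREREREREzMzMzMzMzMzMzMiIiIiIiIiIiIiIiERERERERERERERMzMzMzMzMzMzMyIiIiIiIiIiIiIiIRERERERERERERETMzMzMzMzMzMzMiIiIiIiIiIiIiIhERERERERERERERMzMzMzMzMzMzMyIiIiIiIiIiIiIiERERERERERERERETMzMzMzMzMzMzIiIiIiIiIiIiIiIREREREREREREREREzMzMzMzMzMzMiIiIiIiIiIiIiIhERERERERERERERETMzMzMzMzMzMyIiIiIiIiIiIiIiERERERERERERERERMzMzMzMzMzMzIiIiIiIiIiIiIiIRERERERERERERERETMzMzMzMzMzMiIiIiIiIiIiIiIhERERERERERERERERMzMzMzMzMzMyIiIiIiIiIiIiIiEREREREREREREREREzMzMzMzMzMzIiIiIiIiIiIiIiIRERERERERERERERETMzMzMzMzMzMiIiIiIiIiIiIiIhERERERERERERERERMzMzMzMzMzMyIiIiIiIiIiIiIi"/>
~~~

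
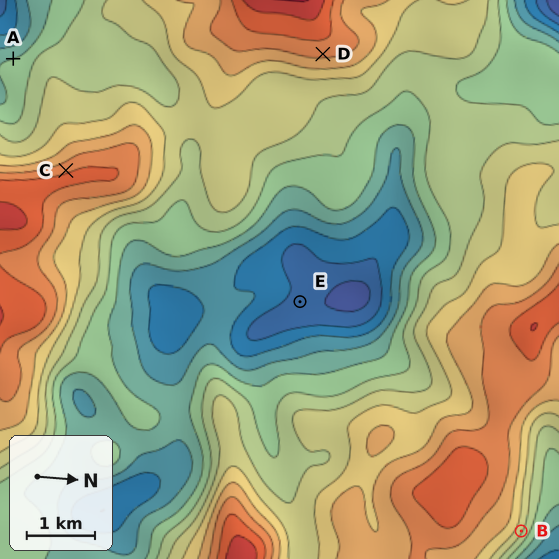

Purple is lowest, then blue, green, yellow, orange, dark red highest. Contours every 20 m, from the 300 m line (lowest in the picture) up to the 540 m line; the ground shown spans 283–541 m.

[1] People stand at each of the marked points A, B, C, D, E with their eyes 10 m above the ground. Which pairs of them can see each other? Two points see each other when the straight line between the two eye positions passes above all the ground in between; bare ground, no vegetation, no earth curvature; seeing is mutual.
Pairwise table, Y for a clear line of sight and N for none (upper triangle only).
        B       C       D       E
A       N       Y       N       N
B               N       N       N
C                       Y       N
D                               Y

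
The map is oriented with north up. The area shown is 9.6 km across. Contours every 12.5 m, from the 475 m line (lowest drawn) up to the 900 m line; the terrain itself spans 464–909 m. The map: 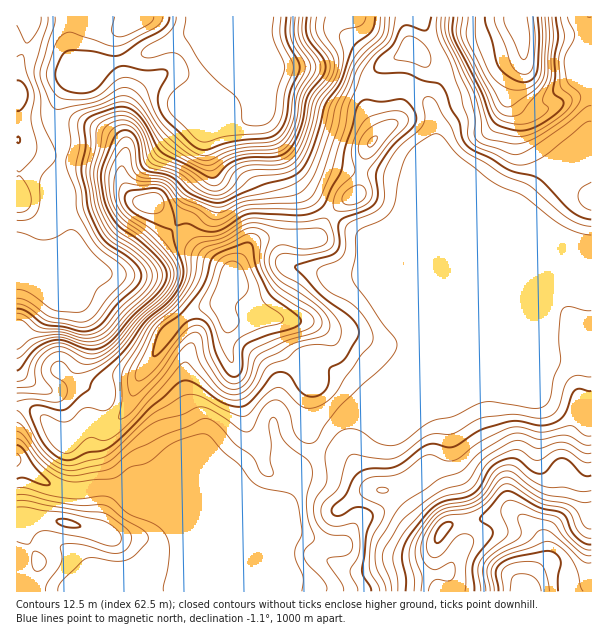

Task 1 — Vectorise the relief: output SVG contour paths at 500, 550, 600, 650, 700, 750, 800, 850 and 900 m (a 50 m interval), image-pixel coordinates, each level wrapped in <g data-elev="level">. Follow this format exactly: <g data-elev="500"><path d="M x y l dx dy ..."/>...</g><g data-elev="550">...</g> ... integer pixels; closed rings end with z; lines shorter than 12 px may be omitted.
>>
<g data-elev="500"><path d="M286 17l-1 13 2 9 11 23 2 6-10 24-3 24-5 11-5 7-7 3-37 5-29 8-6-1-7-5-24-23-6-9-3-8 0-8 2-7 7-14 1-3-3-2-19 0-20-4-7 1-8 5-15 17-12 4-10 0-9-3-6-6-3-6-1-6 2-6 5-10 4-5 6-1 15 1 26 5 7-1 21-14 21-12 6-6 1-6"/></g><g data-elev="550"><path d="M17 212l6 0 4-2 3-4 1-6-1-8-4-9-6-7-3 1"/><path d="M17 171l3 1 11-11 4-6 2-8-6-28 3-20 0-7-8-20-3-16-2-1-4 2"/><path d="M17 25l7 16 3 2 5-4 6-9 3-7 0-6"/><path d="M303 17l-1 12 1 9 16 22 2 9-3 6-14 20-4 25-6 15-6 10-7 6-9 2-21 1-12 2-12 4-14 10-6 1-29-15-13-8-6-6-18-29-12-10-6-1-7 1-29 10-7 4-2 6 2 23-4 24 5 21 3 19 15 30 6 7 17 11 8 8 5 7-1 6-4 6-18 17-13 18-6 4-7 3-7 0-31-6-21-14-10-3"/></g><g data-elev="600"><path d="M325 17l-1 9 0 6 13 22 2 8-1 9-5 10-16 21-6 27-9 23-6 9-8 6-10 2-23 1-9 1-6 4-7 11-6 6-8 3-7 0-13-6-20-16-24-8-5-3-3-5-6-23-9-11-6-3-7 0-8 3-6 4-2 5-3 17-6 22 5 36 7 15 7 10 25 18 15 14 4 9-1 9-9 12-21 20-16 19-8 6-7 2-9 1-23-7-12 0-19 4-15 10"/></g><g data-elev="650"><path d="M58 591l0-4 4-6 22-21 8-2 24 3 12-1 7-5 11-12 2-3 0-4-5-6-18-11-20-14-30 0-25-4-23-6-10 0"/><path d="M17 431l6 4 15 21 10 10 14 8 13 2 35-7 25-20 30-14 23-9 13-7 6 0 9 4 19 21 16 11 3 4 7 14 8 4 3-1 1-3-3-12 1-17-2-19 2-6 4-1 9 23 8 8 15 10 5 8 0 9-5 18-1 12 2 13 6 20-9 10-1 6 4 9 17 18 2 5-1 4"/><path d="M385 17l-1 12-2 7-20 20-9 12-7 19-10 20-6 22-15 44-7 12-9 8-12 4-42 4-21 10-9 1-32-14-12-13-6-4-7-2-14-1-6-2-6-8-3-18-3-3-4 3-8 11-5 13 0 15 3 14 10 15 24 18 22 24 6 12-2 12-10 13-23 20-21 25-11 11-9 4-9 2-6-2-18-9-6-1-6 1-9 5-7 9-2 7 0 16-5 2-13 1"/></g><g data-elev="700"><path d="M64 453l8-1 17-14 4 0 11 3 12-6 18-16 49-56 3-1 3 2 30 31 9 4 9 1 8-2 7-6 16-26 19-7 12-11 12-3 21 1 5-2 3-6 1-8-1-6-5-7-33-31-21-13-4-4-2-6 2-6 5-3 24 1 17-3 7-3 3-4 1-6-2-11-5-9-4-1-26 4-46-4-9 3-21 13-8 2-16 1-7 3-5 9 2 24-6 17-11 14-23 20-16 24-17 23-1 6 3 18-2 6-3 6-7 4-14-3-6 0-12 11-6 3-7-1-14-6-4 1 1 9 6 15 8 9z"/><path d="M591 436l-7-1-12-9-30 6-21-5-9 0-30 14-27 19-9 1-12-6-6 0-6 2-23 17-9 2-18 1-7 3-5 8 1 7 20 11 3 4-1 9-11 18-2 17 0 16 8 15 2 6"/><path d="M148 213l10 0 5-4 0-9-5-7-6 0-12 2-7 5 0 4 4 4z"/><path d="M335 210l7 1 12-2 10-3 6-5 2-9-4-16 0-5 21-27 18-19 1-6-3-5-7-3-11 1-16 4-8 6-7 13-4 12 0 9 3 15-3 5-11 10-5 6-3 12z"/><path d="M591 182l-10 7-3 8 4 9 9 4"/><path d="M421 66l5 1 4-2 1-6-2-8-4-6-7-6-7-3-4 0-5 5-8 18 17 3z"/><path d="M437 17l-1 10 2 9 12 27 11 30 2 12 5 14 1 19 6 8 20 8 17 10 13 1 19-9 40-32 7-3"/></g><g data-elev="750"><path d="M591 475l-4 1-5-1-12-13-7-4-6 2-11 11-6 3-7-2-13-11-5-3-8 1-10 4-8 7-9 16-5 6-8 5-21 4-9 4-10 8-17 21-6 11-2 10 4 23 0 13"/><path d="M232 377l5-1 4-5 1-20 4-7 20-8 29-9 5-3 1-3-4-6-22-16-6-6-13-26-4-22-4-3-24 9-11 6-3 5-4 17-5 10-19 24-21 17-5 9-3 14 0 3 2 0 4-3 27-31 8-3 6 0 4 2 5 5 9 31 7 14z"/><path d="M453 17l-1 13 2 9 27 51 11 29 8 7 21 5 10-2 11-6 15-10 6-8 0-4-8-6-2-5 2-15 0-18 3-19-2-21"/></g><g data-elev="800"><path d="M591 538l-6-1-6-4-8-18-5-6-26-6-28-18-8-1-5 4-13 15-9 6-12 5-18 1-6 3-7 8-6 11-2 8 2 7 3 4 4 2 8-4 10-14 6-5 8-1 5 3 1 8-7 19-1 27"/><path d="M475 17l1 24 13 31 6 8 8 6 7 3 8 1 7-1 7-3 5-5 3-6 3-36-2-22"/></g><g data-elev="850"><path d="M591 563l-4 0-5-2-31-29-6-2-5 0-12 12-25 10-12 9-3 5-1 6 3 19"/></g><g data-elev="900"><path d="M541 591l-2-7-3-5-6-4-8-1-9 2-2 5-1 10"/></g>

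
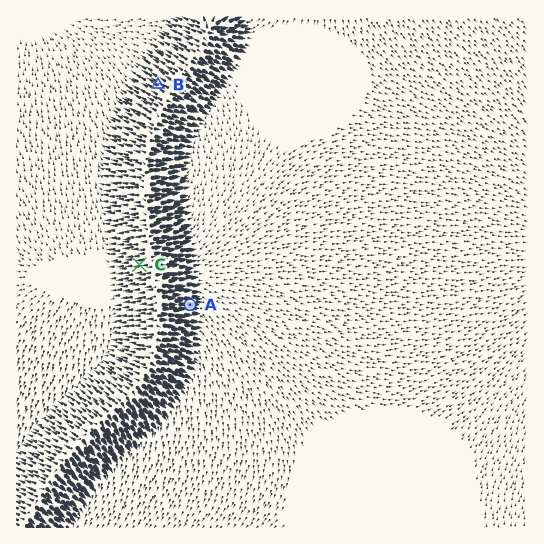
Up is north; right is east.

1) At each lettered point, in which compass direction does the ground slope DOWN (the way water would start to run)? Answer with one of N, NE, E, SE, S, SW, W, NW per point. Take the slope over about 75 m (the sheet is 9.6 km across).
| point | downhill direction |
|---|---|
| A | E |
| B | NW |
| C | W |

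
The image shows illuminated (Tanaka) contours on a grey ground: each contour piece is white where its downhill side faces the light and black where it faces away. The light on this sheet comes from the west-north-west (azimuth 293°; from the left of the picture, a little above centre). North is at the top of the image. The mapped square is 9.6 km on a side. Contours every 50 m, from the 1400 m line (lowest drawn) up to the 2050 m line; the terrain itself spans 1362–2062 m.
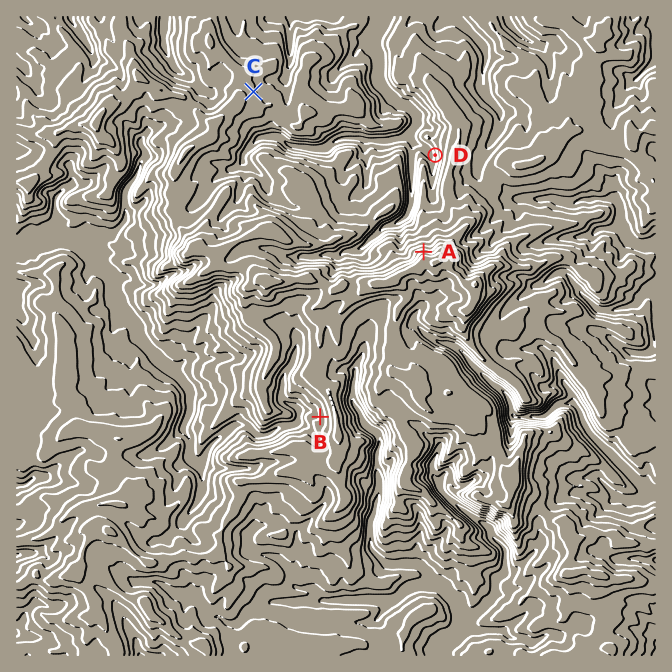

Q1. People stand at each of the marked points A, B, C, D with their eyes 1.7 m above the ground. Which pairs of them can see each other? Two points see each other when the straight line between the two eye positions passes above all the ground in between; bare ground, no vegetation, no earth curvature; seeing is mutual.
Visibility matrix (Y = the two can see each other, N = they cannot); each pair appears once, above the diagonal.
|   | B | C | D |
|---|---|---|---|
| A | N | Y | Y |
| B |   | N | N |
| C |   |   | N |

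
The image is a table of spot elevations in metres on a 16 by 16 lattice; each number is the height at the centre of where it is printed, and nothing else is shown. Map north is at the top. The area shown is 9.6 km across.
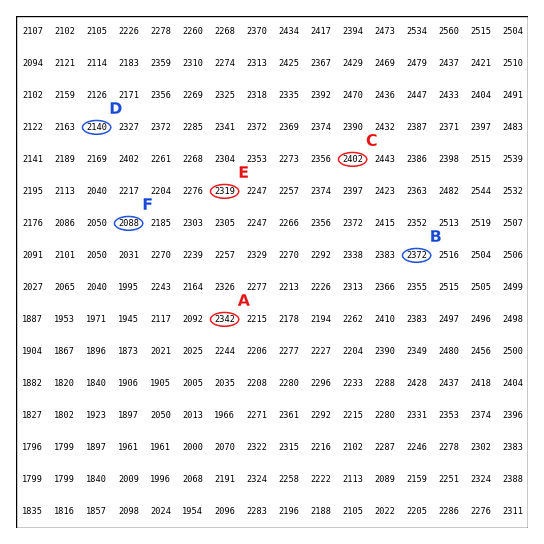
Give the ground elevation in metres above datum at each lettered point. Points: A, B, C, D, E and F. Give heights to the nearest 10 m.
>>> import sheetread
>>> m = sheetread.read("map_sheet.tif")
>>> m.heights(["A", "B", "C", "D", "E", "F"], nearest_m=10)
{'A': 2340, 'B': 2370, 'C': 2400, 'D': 2140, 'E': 2320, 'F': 2090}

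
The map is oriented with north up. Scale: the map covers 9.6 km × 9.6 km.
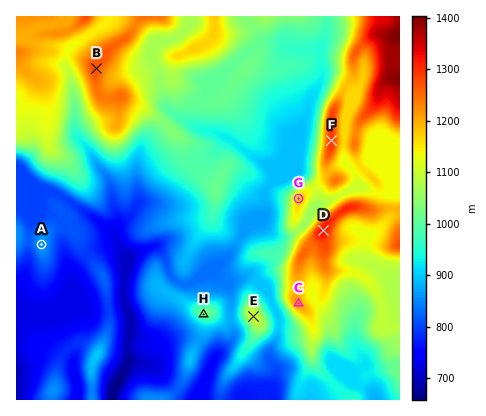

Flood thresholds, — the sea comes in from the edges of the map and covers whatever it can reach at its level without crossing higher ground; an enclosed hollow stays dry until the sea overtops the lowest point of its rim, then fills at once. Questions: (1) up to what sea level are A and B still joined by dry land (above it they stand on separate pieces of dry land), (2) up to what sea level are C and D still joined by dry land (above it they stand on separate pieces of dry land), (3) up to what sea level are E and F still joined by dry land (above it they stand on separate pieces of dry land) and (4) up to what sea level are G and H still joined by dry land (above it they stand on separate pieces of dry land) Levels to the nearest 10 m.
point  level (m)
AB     800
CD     1190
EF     900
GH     880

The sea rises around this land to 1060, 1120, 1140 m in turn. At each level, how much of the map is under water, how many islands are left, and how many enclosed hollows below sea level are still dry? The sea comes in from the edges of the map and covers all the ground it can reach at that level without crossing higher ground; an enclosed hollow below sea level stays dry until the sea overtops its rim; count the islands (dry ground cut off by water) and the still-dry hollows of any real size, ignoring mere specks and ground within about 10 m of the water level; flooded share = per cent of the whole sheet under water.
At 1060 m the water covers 67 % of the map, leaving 1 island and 0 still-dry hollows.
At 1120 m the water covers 76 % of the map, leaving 1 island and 0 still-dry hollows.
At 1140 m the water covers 81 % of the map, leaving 1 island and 0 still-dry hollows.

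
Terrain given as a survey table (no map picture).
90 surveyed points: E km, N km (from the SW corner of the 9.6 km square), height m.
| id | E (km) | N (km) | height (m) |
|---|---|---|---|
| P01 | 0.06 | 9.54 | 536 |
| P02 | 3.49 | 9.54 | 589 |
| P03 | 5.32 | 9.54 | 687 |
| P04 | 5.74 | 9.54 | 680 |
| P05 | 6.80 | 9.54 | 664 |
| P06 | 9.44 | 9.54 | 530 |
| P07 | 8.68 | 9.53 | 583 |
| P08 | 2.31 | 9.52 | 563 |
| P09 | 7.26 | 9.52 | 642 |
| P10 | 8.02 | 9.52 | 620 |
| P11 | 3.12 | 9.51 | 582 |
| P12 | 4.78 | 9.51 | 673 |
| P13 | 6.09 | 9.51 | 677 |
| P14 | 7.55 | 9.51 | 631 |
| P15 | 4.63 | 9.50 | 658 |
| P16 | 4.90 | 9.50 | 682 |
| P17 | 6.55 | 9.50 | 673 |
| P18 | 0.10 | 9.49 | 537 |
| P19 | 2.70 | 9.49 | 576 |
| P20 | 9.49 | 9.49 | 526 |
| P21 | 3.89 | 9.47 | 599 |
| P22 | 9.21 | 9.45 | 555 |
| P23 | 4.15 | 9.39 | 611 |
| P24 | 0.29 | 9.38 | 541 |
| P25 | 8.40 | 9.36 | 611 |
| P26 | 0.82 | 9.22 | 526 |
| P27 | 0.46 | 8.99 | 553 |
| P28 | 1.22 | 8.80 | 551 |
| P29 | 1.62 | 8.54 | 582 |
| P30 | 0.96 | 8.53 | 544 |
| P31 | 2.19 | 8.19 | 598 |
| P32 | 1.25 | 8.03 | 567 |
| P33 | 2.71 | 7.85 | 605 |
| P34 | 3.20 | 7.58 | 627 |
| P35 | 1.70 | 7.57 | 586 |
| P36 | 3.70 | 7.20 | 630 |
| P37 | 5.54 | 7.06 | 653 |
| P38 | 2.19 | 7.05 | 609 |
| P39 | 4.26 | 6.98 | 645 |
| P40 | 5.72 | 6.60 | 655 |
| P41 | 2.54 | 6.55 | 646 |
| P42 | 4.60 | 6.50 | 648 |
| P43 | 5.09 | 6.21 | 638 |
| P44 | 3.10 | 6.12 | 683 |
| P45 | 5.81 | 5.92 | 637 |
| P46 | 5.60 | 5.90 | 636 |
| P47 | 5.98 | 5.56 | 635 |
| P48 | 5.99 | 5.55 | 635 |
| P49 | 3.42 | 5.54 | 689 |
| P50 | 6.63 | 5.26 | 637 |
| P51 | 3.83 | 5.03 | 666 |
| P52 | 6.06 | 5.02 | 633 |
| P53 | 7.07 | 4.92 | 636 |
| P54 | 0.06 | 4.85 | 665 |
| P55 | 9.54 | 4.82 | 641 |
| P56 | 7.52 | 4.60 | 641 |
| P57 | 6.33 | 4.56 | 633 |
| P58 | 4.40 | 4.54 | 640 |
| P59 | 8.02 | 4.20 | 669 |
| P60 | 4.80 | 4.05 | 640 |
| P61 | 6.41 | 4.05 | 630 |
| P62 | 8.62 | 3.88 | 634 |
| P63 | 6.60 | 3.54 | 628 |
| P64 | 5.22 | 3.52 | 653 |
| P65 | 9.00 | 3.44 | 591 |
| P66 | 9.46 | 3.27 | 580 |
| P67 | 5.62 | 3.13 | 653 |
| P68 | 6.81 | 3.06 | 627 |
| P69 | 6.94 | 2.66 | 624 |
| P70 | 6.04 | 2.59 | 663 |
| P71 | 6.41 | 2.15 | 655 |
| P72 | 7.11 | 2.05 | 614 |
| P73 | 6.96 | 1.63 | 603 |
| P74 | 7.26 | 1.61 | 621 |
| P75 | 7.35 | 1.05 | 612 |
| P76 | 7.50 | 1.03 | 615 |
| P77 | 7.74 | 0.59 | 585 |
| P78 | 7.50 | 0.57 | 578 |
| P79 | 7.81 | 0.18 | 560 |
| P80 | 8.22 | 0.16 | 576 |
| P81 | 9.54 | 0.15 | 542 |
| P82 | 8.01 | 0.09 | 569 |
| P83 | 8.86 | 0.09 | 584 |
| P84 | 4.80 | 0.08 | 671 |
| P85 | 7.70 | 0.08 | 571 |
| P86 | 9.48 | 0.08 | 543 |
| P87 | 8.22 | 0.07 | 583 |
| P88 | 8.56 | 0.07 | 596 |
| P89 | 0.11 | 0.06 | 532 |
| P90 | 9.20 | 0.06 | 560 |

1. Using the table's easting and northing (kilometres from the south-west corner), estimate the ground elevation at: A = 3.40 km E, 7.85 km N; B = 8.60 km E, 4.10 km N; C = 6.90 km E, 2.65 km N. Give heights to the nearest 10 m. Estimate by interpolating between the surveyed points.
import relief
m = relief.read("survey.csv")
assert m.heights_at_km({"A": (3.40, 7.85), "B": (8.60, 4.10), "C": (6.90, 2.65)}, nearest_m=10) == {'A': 620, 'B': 640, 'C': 630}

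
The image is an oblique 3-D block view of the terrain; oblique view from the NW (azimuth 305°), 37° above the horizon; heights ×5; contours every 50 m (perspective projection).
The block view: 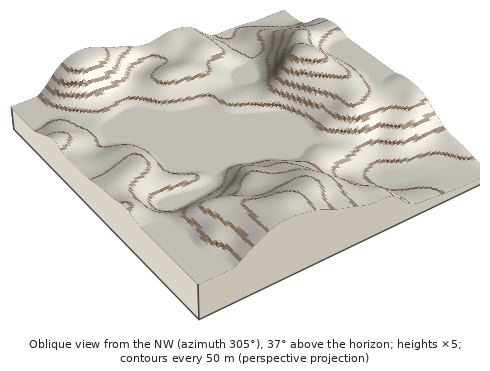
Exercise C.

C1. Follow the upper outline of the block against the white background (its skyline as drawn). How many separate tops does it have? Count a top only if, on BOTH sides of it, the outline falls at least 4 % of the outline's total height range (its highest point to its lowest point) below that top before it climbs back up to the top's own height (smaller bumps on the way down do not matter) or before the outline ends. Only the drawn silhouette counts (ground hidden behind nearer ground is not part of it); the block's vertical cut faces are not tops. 2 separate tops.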